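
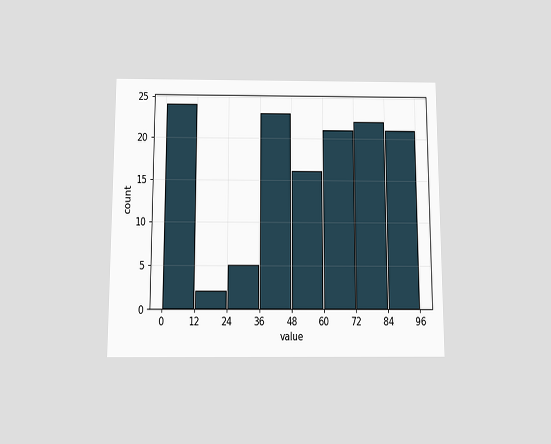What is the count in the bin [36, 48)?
23

The chart is viewed slightly from below. The [36, 48) bin has height 23.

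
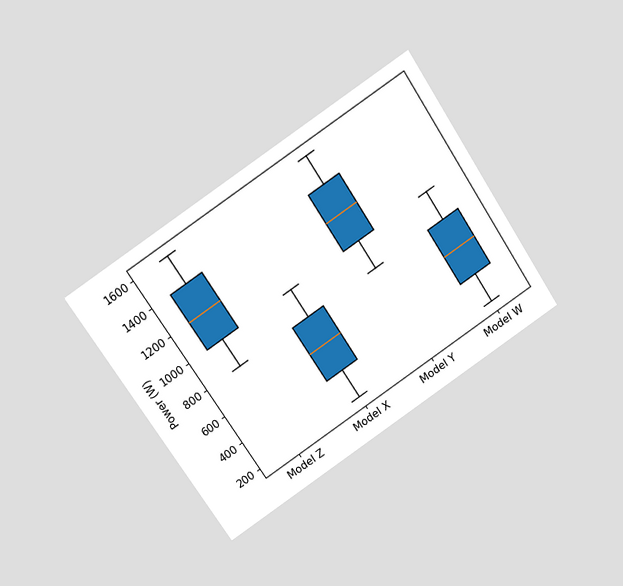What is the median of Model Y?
The chart is tilted about 33° counter-clockwise and viewed slightly from above. The median line in the Model Y box sits at 1200W.

1200W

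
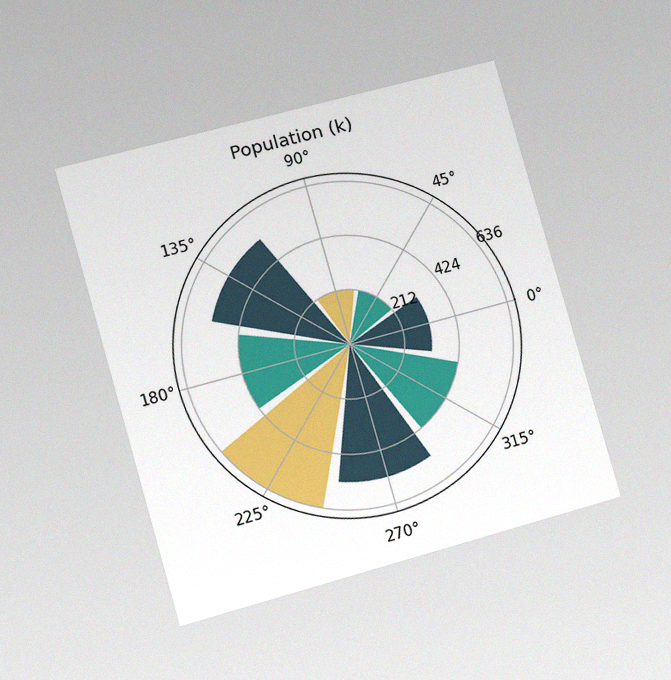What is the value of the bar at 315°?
The chart is tilted about 16° counter-clockwise and viewed at a slight angle, with some photo noise. The bar at 315° reaches 424k on the radial axis.

424k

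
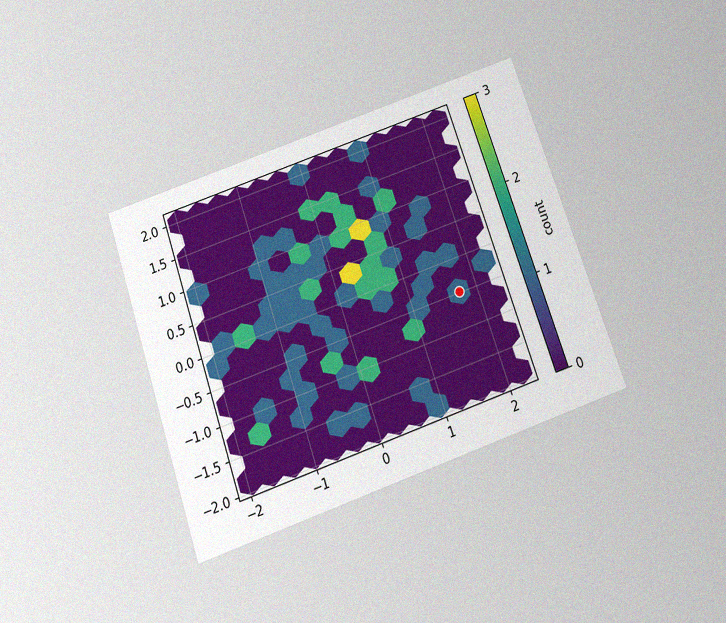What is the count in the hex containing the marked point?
1

The chart is tilted about 19° counter-clockwise and viewed slightly from below, with some photo noise. The marked hex reads 1 on the colorbar.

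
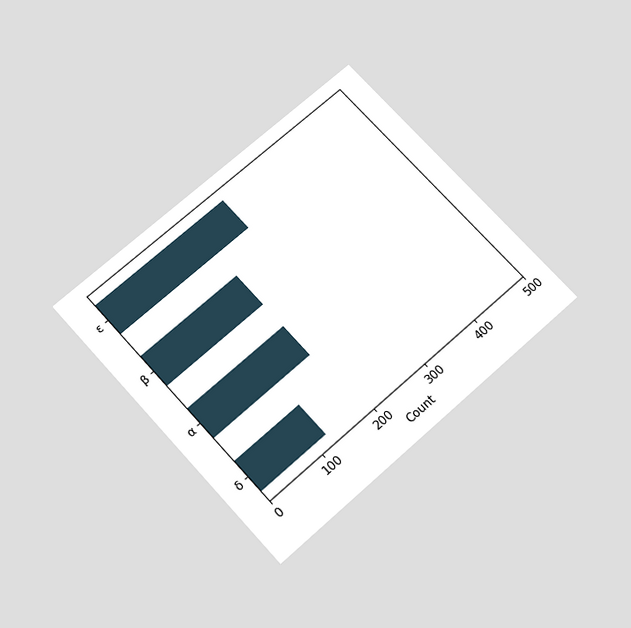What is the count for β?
The chart is tilted about 42° counter-clockwise and viewed slightly from below. Reading along the chart's x-axis, the β bar reaches 186.

186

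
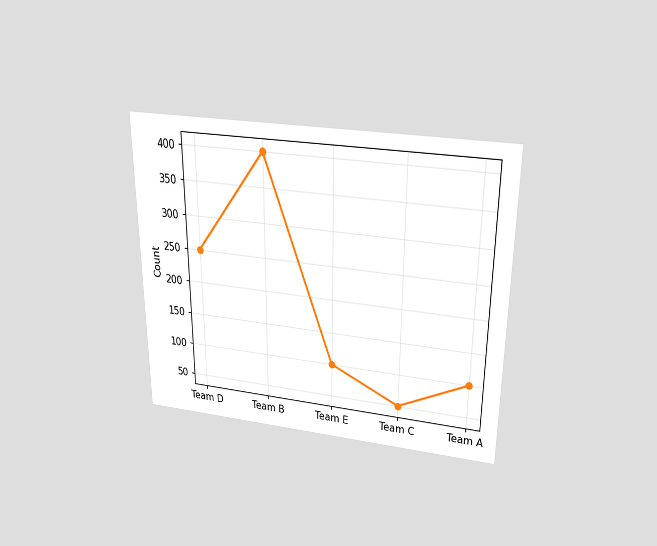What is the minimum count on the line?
50

The chart is viewed slightly from above. The lowest point is at Team C, and reading across to the y-axis gives 50.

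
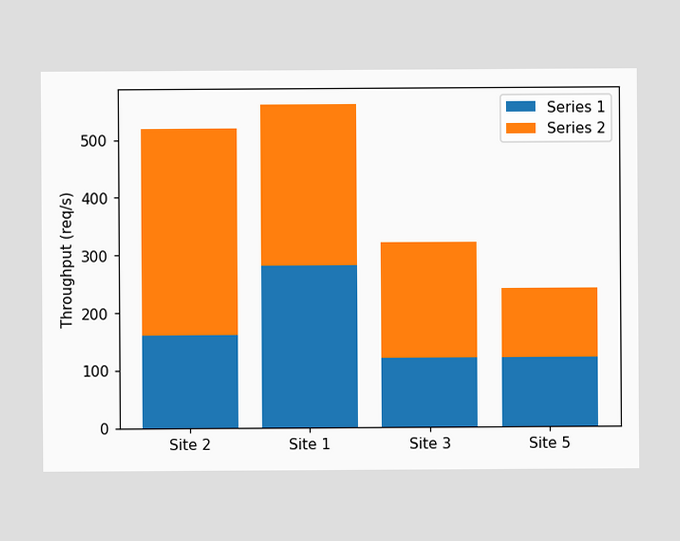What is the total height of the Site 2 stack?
520req/s

The Site 2 stack's top reaches 520req/s on the y-axis.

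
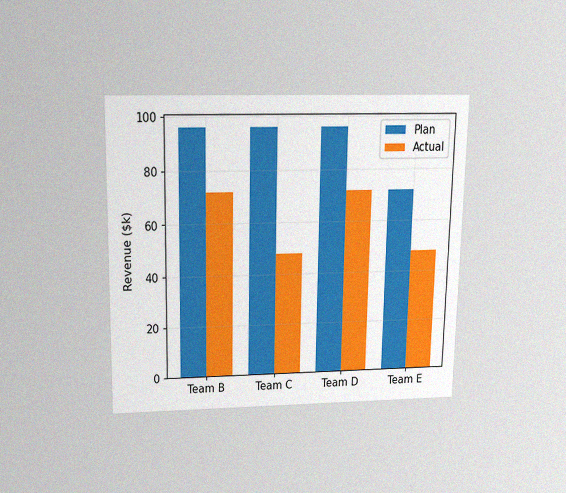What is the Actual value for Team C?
The chart is viewed slightly from above, with some photo noise. The Actual bar at Team C reaches $48k on the y-axis.

$48k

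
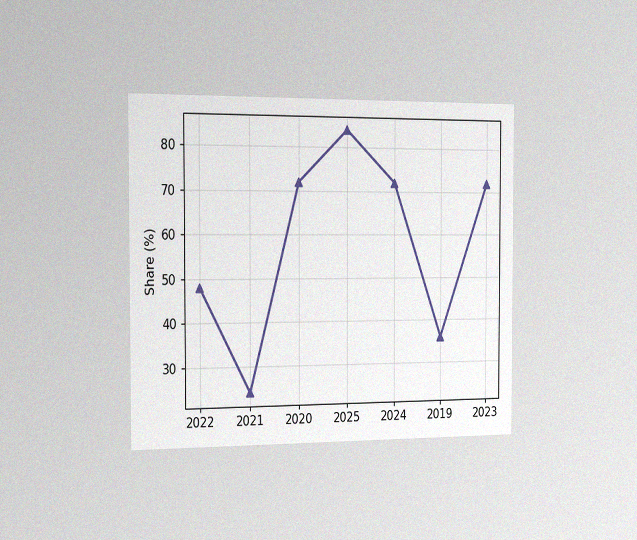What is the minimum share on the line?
The chart is viewed slightly from the left, with some photo noise. The lowest point is at 2021, and reading across to the y-axis gives 24%.

24%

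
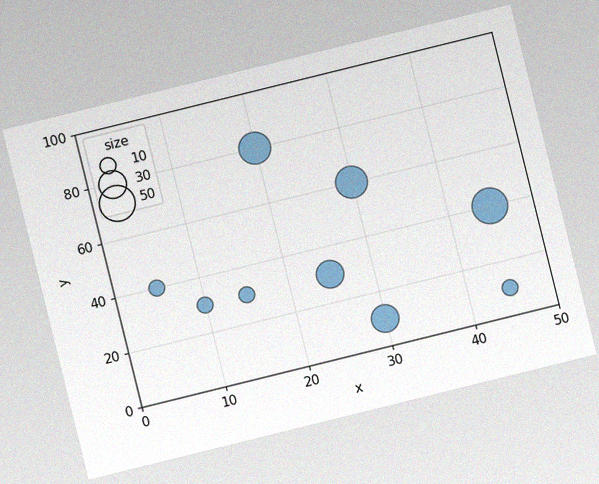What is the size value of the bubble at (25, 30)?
30

The chart is tilted about 14° counter-clockwise, with some photo noise. Matching the bubble at (25, 30) against the size legend gives 30.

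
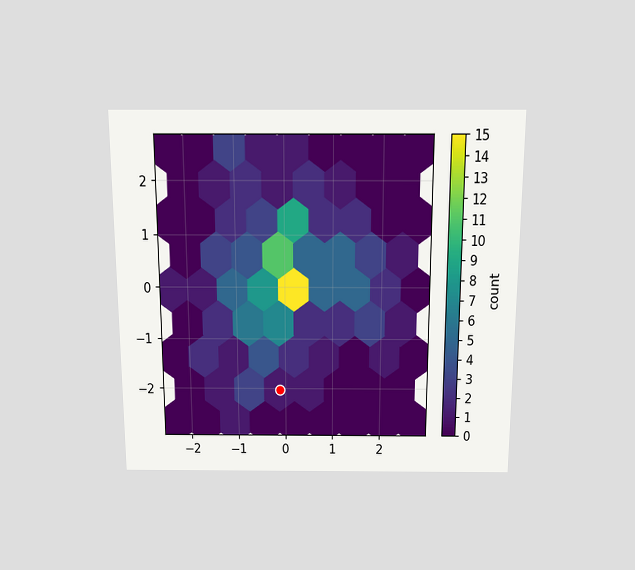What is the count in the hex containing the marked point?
The chart is viewed slightly from above. The marked hex reads 1 on the colorbar.

1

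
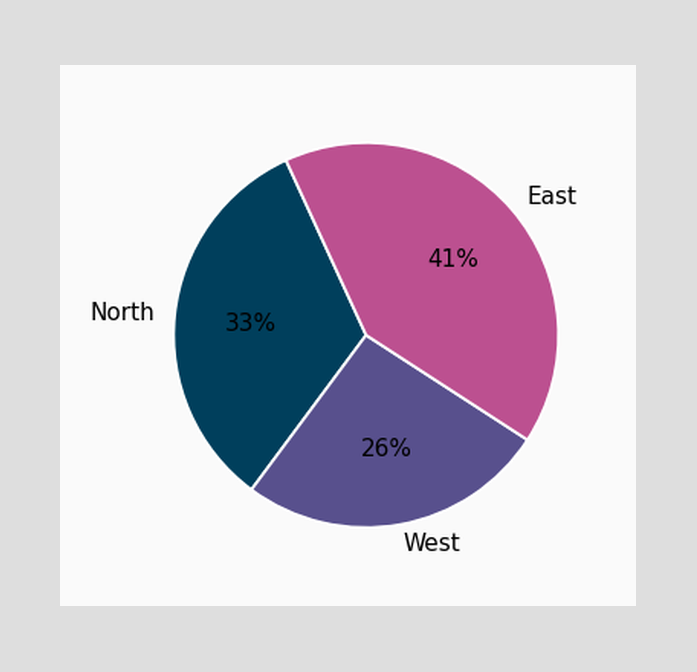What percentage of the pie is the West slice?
26%

The West slice takes up 26% of the pie.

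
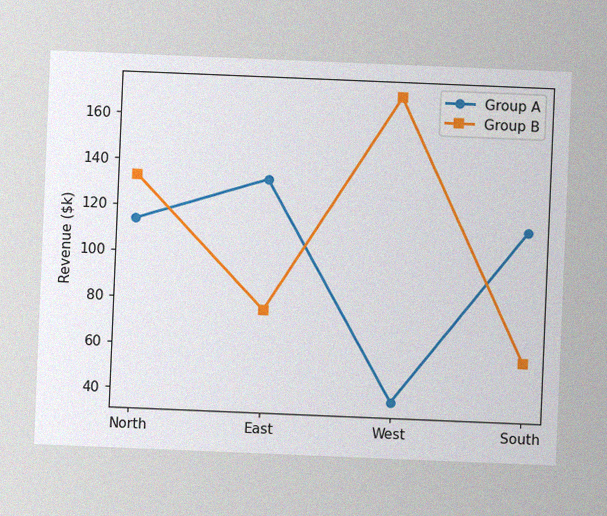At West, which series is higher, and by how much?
Group B, by $133k

The chart is tilted about 2° clockwise, with some photo noise. At West, Group B sits above the other line by $133k.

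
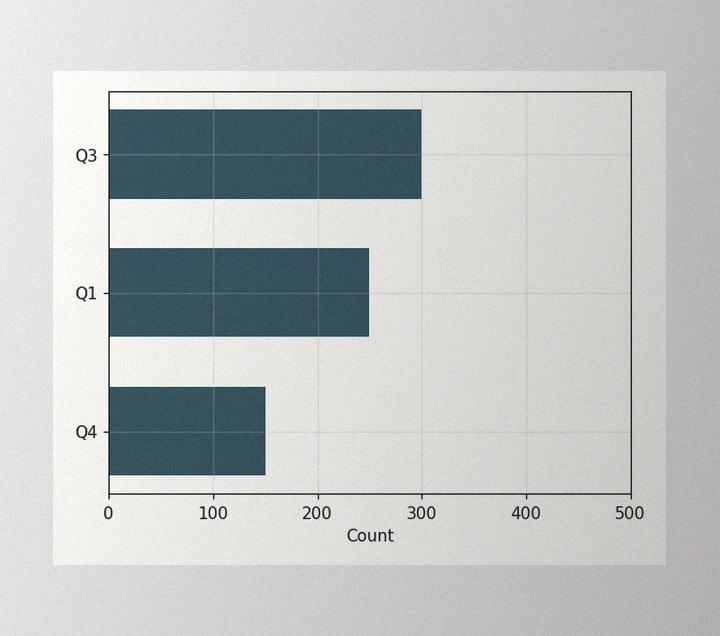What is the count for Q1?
The image has some photo noise and uneven lighting. Reading along the chart's x-axis, the Q1 bar reaches 250.

250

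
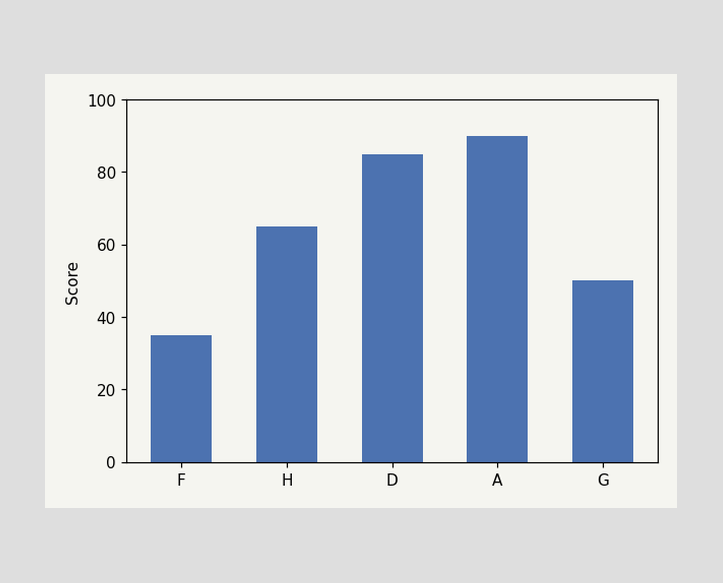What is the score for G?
Reading along the chart's y-axis, the G bar reaches 50.

50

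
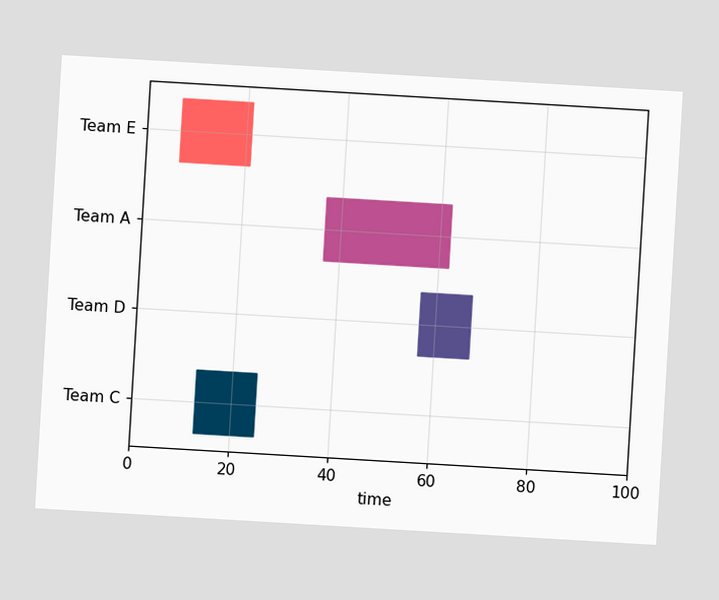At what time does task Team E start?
The chart is tilted about 3° clockwise. The Team E bar begins at t=7.

7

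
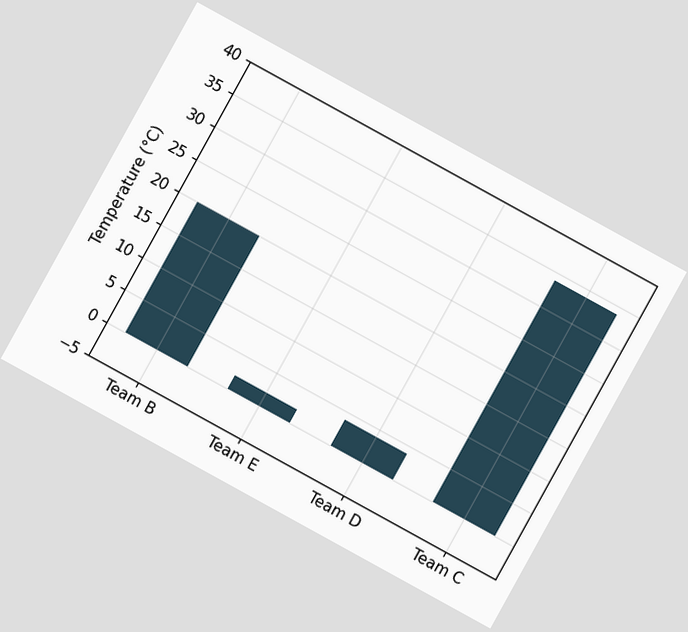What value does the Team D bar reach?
The chart is tilted about 29° clockwise. Reading along the chart's y-axis, the Team D bar reaches 4°C.

4°C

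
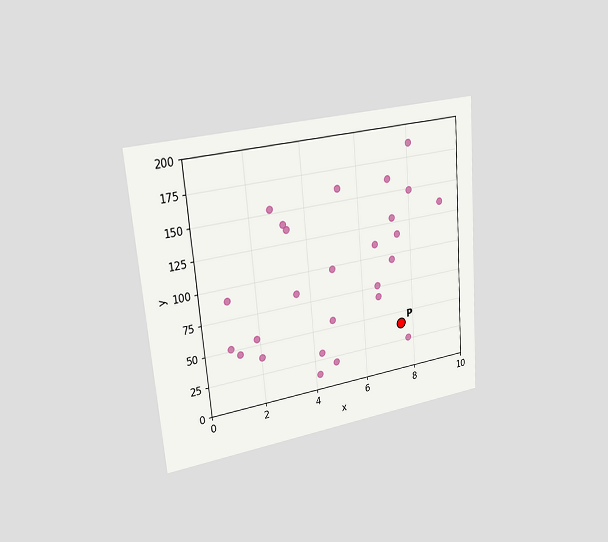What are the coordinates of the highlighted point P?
(7.5, 40)

The chart is tilted about 5° counter-clockwise and viewed slightly from the left. Following the gridlines from P to each axis, P sits at (7.5, 40).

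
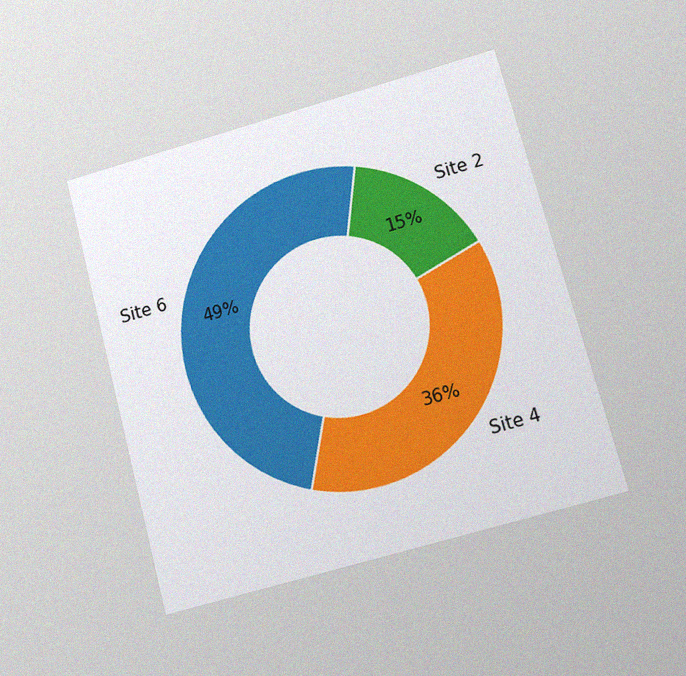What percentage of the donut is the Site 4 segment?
36%

The chart is tilted about 15° counter-clockwise and viewed at a slight angle, with some photo noise. The Site 4 segment takes up 36% of the ring.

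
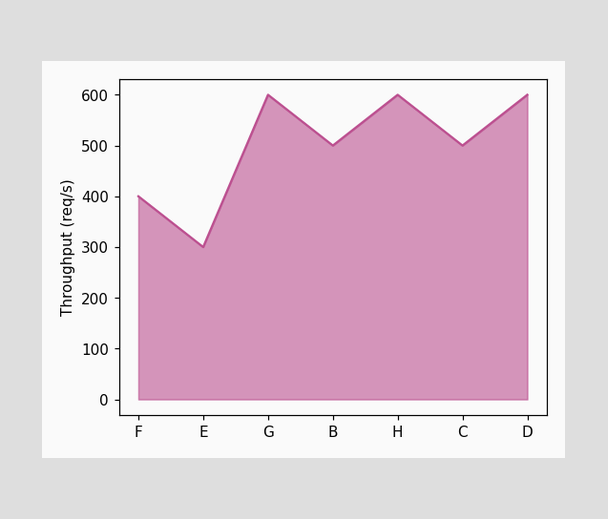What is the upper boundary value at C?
500req/s

At C the upper boundary is at 500req/s.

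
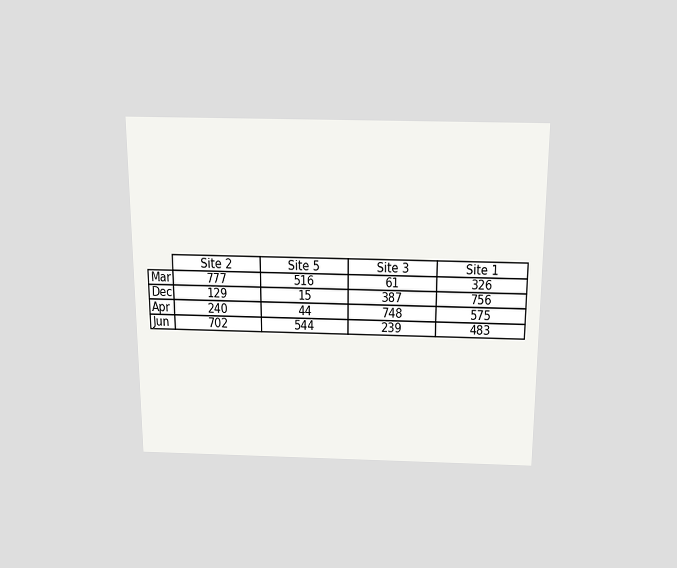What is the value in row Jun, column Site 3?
The chart is viewed slightly from above. The (Jun, Site 3) cell reads 239.

239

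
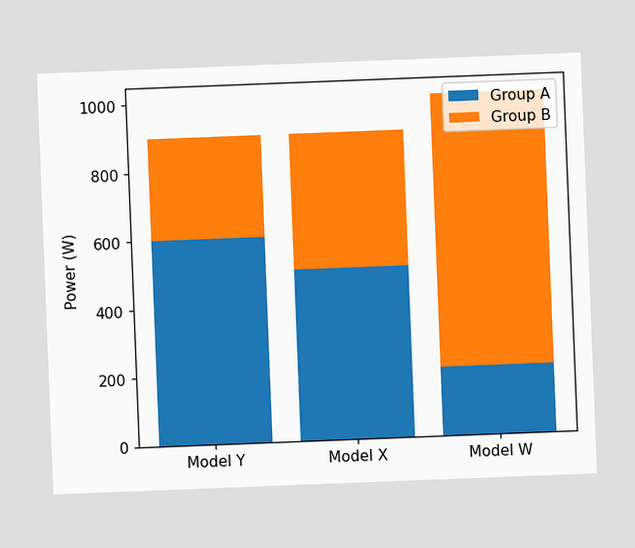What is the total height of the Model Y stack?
900W

The chart is tilted about 2° counter-clockwise. The Model Y stack's top reaches 900W on the y-axis.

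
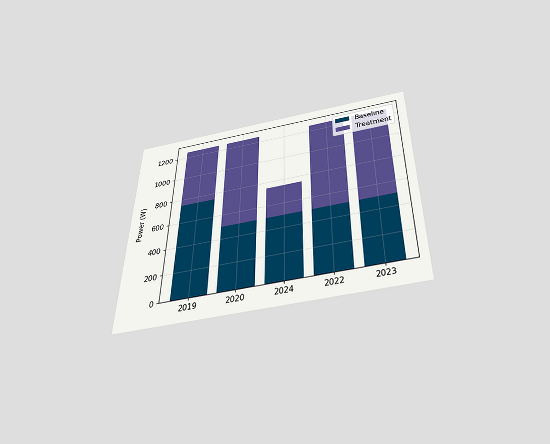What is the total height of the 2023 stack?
The chart is viewed slightly from below. The 2023 stack's top reaches 1250W on the y-axis.

1250W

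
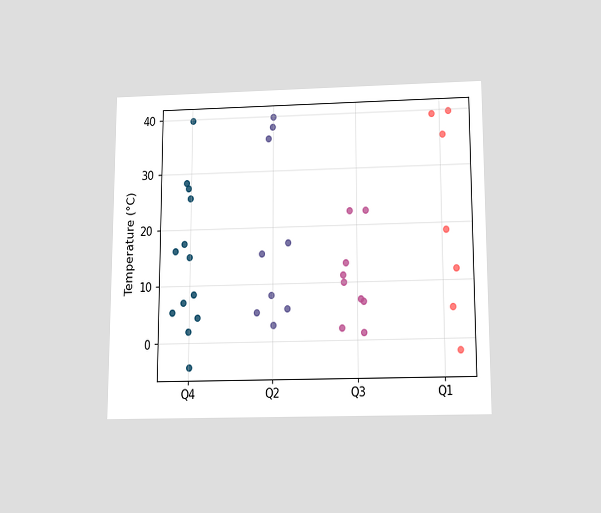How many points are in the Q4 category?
13

The chart is viewed slightly from below. Counting the markers in the Q4 column gives 13.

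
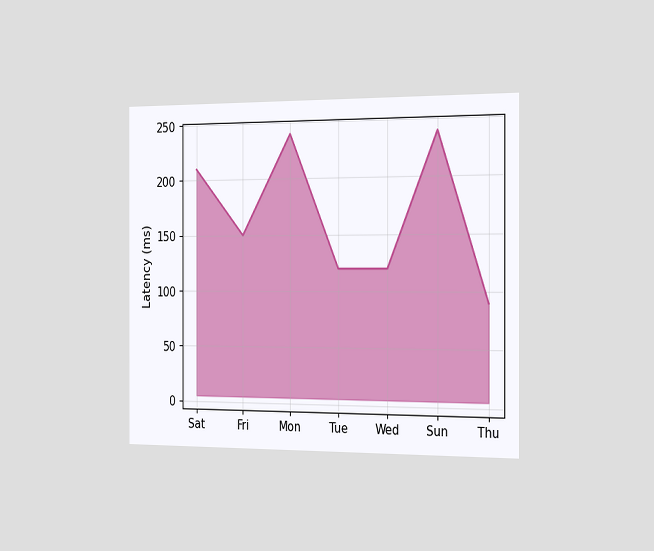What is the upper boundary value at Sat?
210ms

The chart is viewed slightly from the right. At Sat the upper boundary is at 210ms.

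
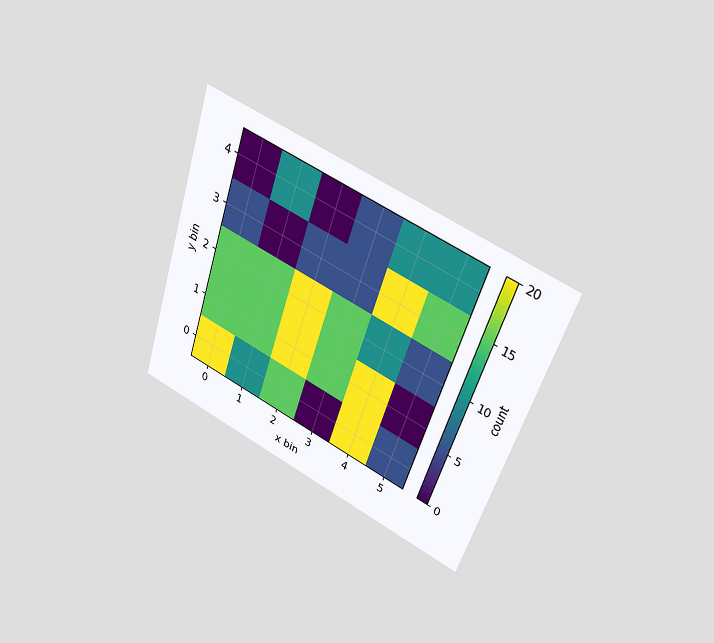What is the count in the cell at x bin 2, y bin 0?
15

The chart is tilted about 18° clockwise and viewed at a slight angle. Matching the cell (2, 0) against the colorbar gives 15.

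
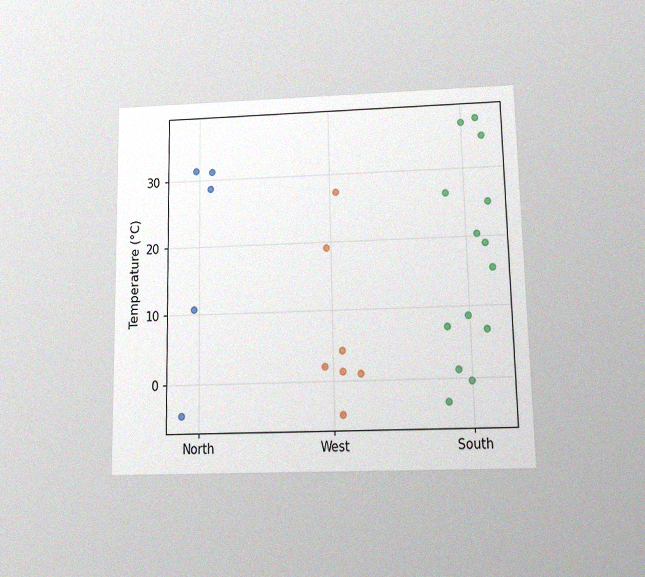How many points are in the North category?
5

The chart is viewed slightly from below, with some photo noise. Counting the markers in the North column gives 5.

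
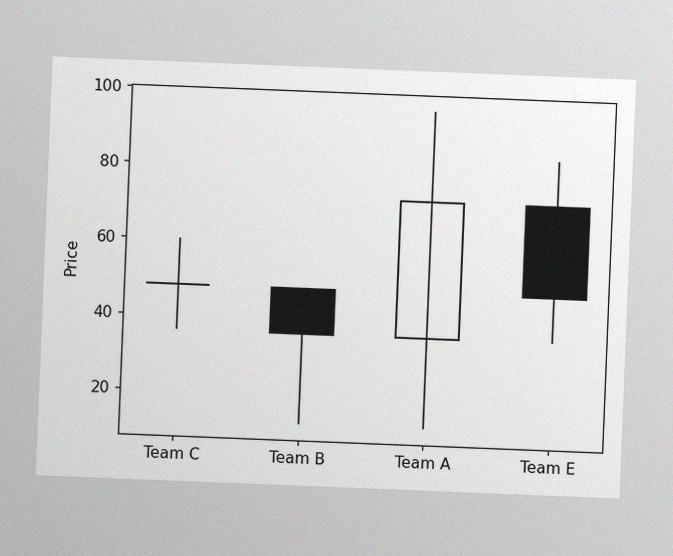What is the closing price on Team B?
The chart is tilted about 2° clockwise, with some photo noise. The Team B candle closes at 36.

36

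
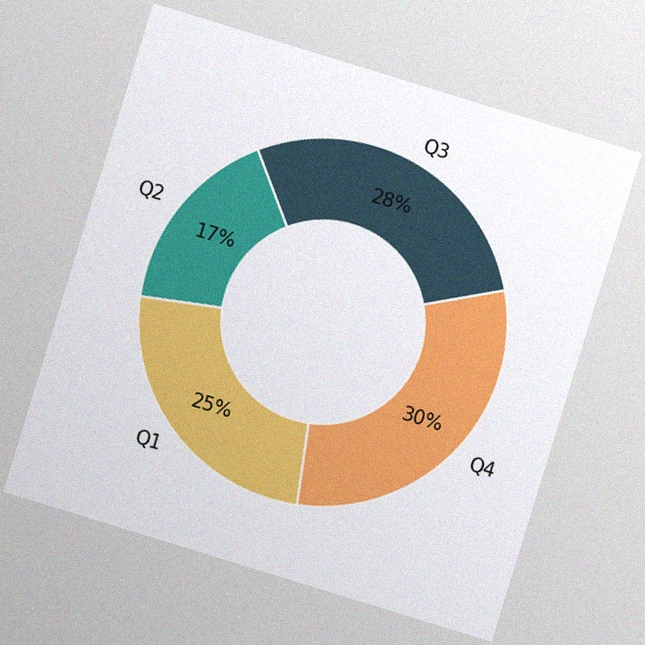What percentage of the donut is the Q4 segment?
The chart is tilted about 17° clockwise, with some photo noise. The Q4 segment takes up 30% of the ring.

30%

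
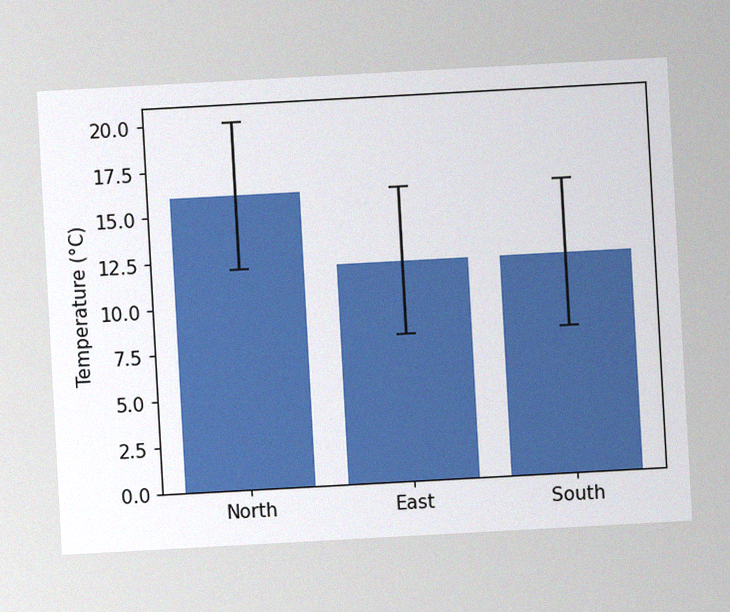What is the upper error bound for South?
The chart is tilted about 3° counter-clockwise, with some photo noise. The South bar's upper whisker reaches 16°C.

16°C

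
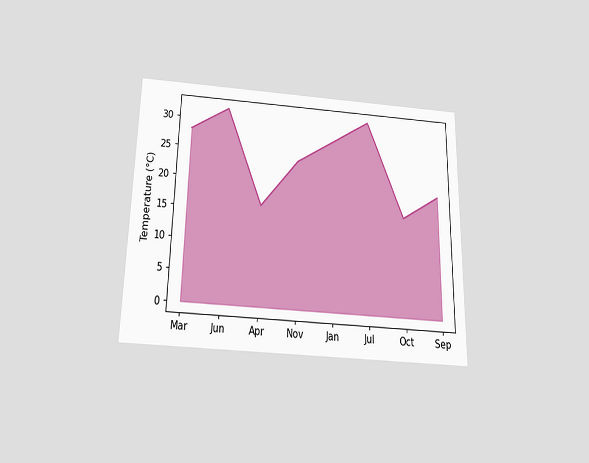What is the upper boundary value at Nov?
24°C

The chart is viewed slightly from below. At Nov the upper boundary is at 24°C.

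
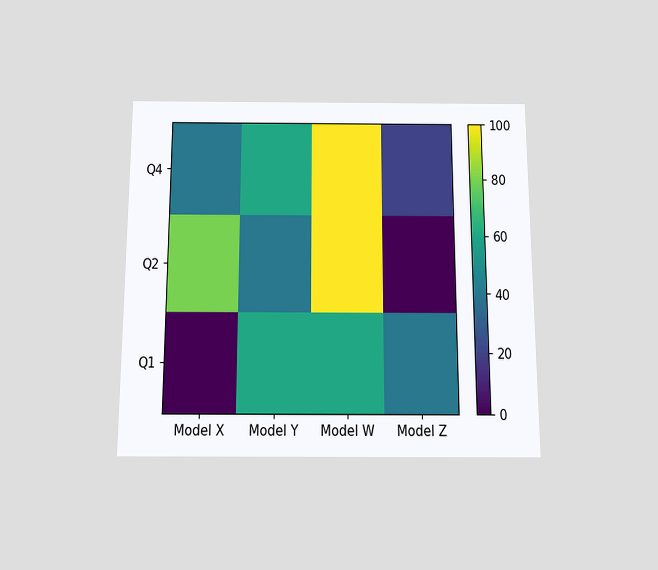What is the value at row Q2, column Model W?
The chart is viewed slightly from below. Matching cell (Q2, Model W) against the colorbar gives 100.

100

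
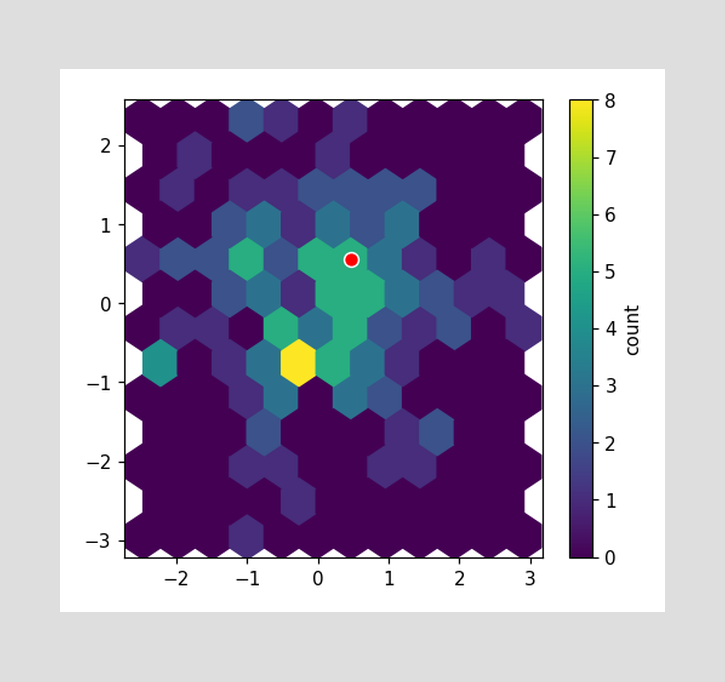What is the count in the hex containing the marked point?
The marked hex reads 5 on the colorbar.

5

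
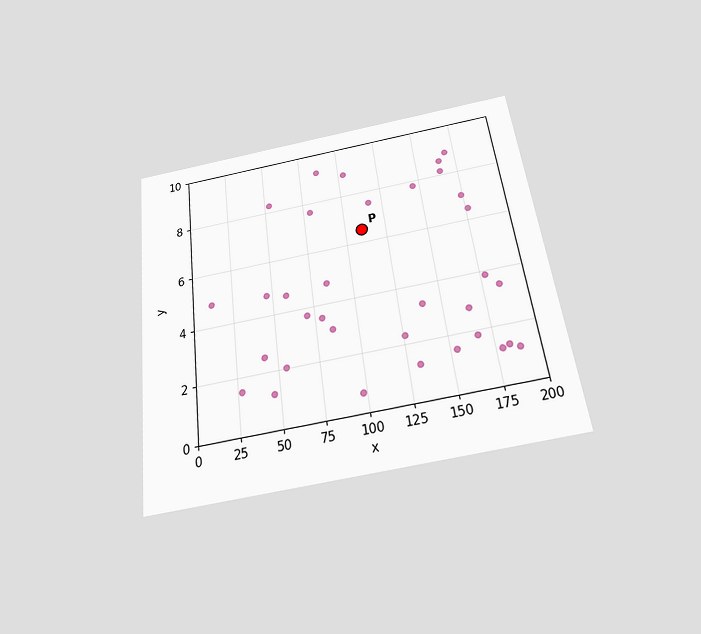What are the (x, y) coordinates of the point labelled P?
The chart is tilted about 7° counter-clockwise and viewed slightly from below. Following the gridlines from P to each axis, P sits at (110, 6.5).

(110, 6.5)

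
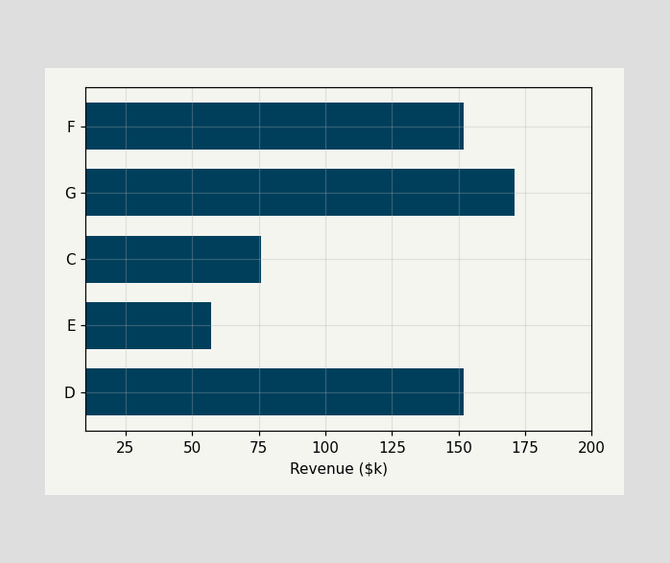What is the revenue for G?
Reading along the chart's x-axis, the G bar reaches $171k.

$171k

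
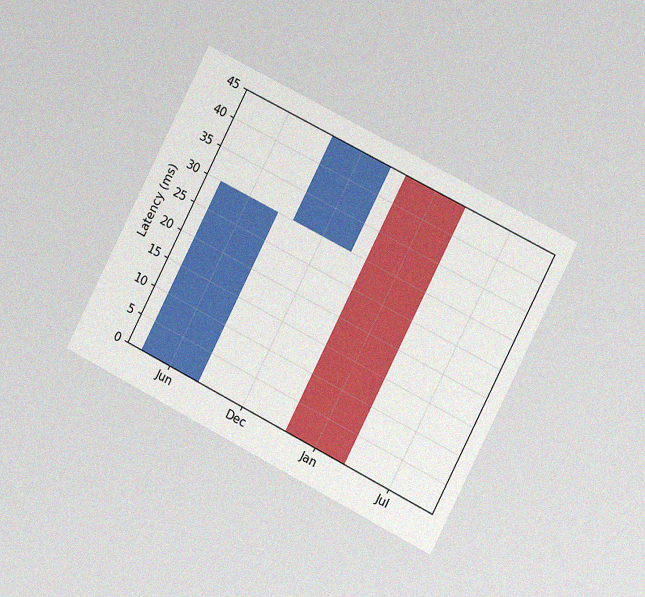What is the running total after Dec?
The chart is tilted about 27° clockwise and viewed slightly from the right, with some photo noise. After Dec the running total reaches 45ms.

45ms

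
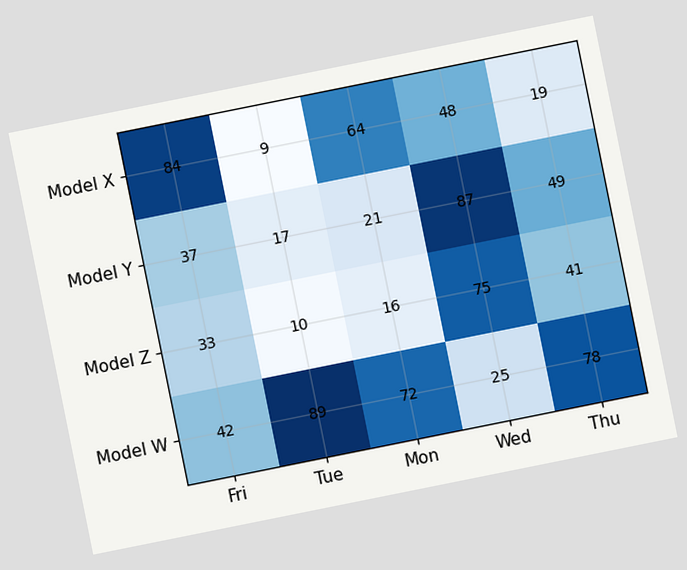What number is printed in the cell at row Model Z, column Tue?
10

The chart is tilted about 11° counter-clockwise. The (Model Z, Tue) cell reads 10.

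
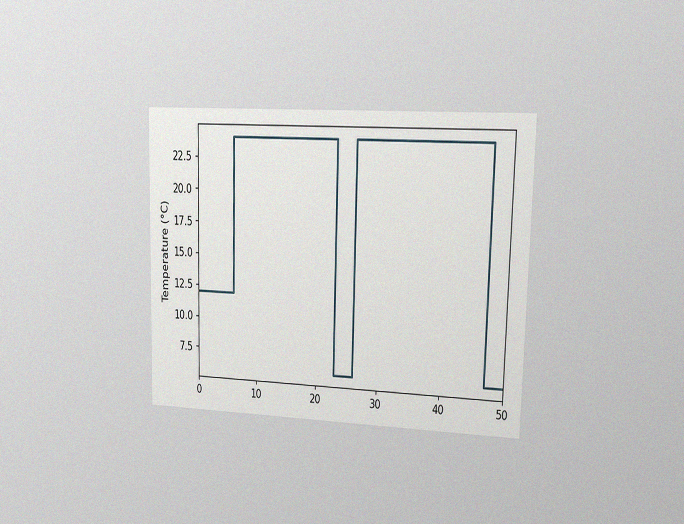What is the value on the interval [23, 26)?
The chart is viewed at a slight angle, with some photo noise. On [23, 26) the step sits at 6°C.

6°C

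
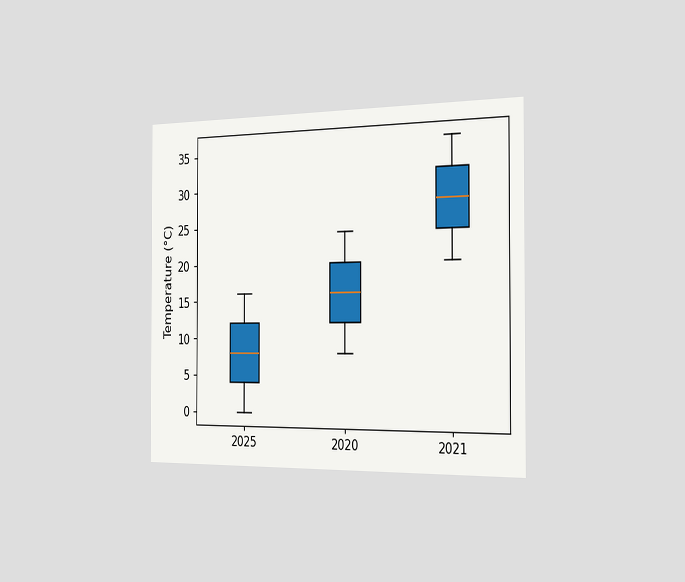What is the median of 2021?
28°C

The chart is viewed slightly from the right. The median line in the 2021 box sits at 28°C.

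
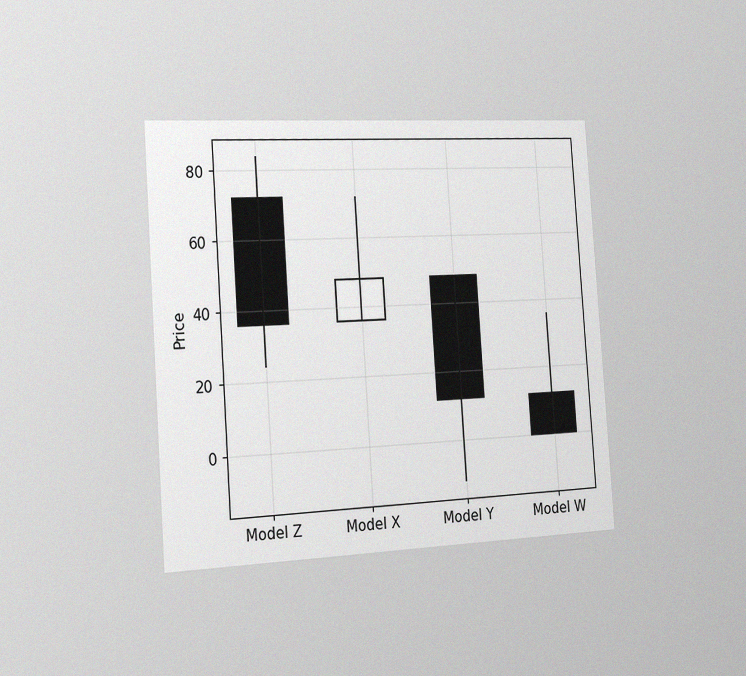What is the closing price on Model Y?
12

The chart is tilted about 4° counter-clockwise and viewed slightly from the left, with some photo noise. The Model Y candle closes at 12.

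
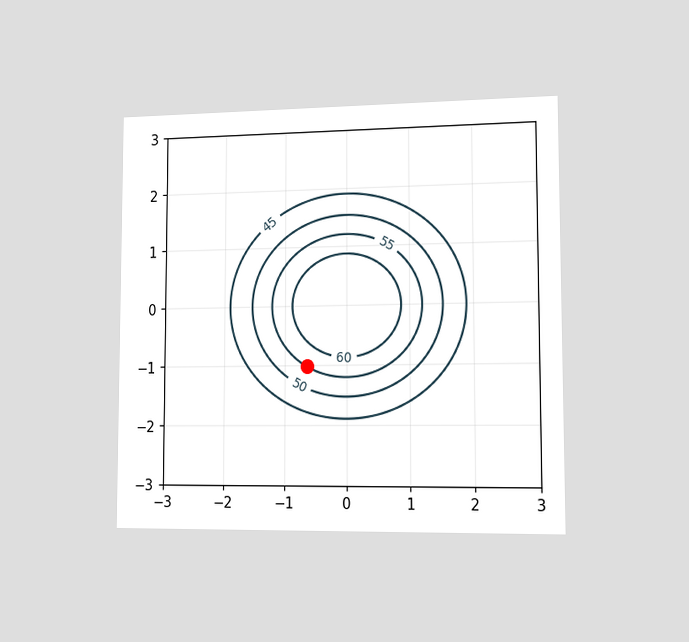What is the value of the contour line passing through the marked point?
55

The chart is viewed slightly from the right. The marked point sits on the contour labelled 55.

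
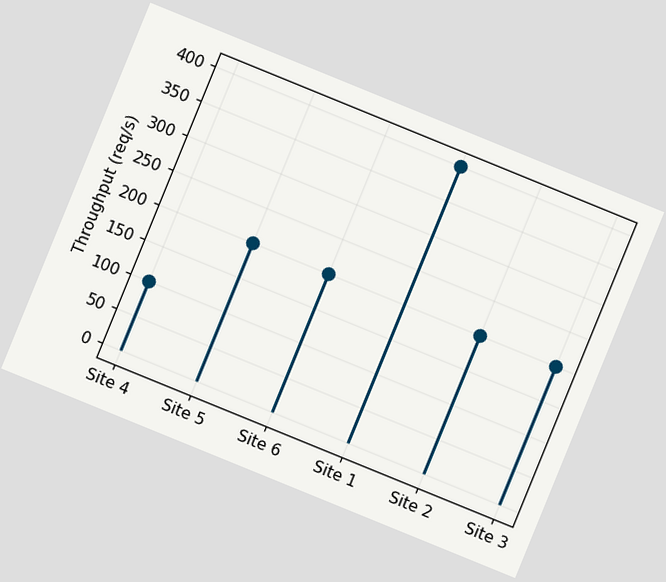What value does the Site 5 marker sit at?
200req/s

The chart is tilted about 22° clockwise. The Site 5 marker sits at 200req/s.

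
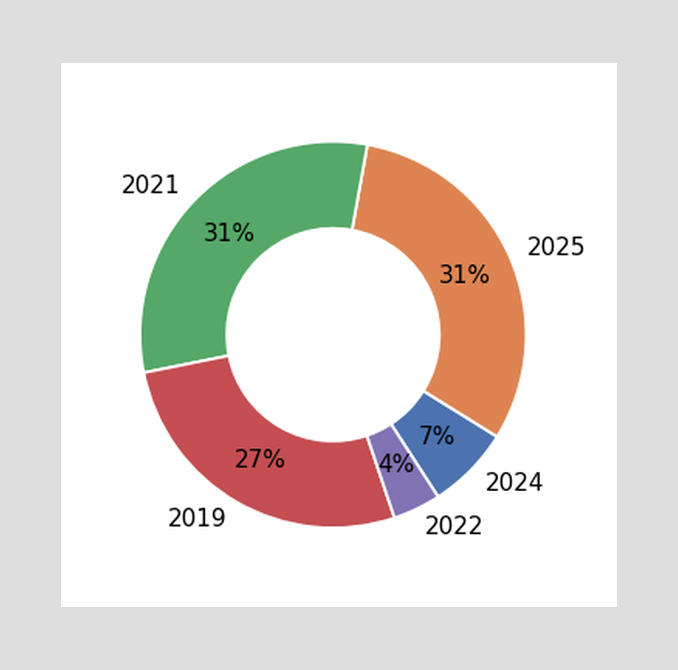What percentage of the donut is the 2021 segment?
The 2021 segment takes up 31% of the ring.

31%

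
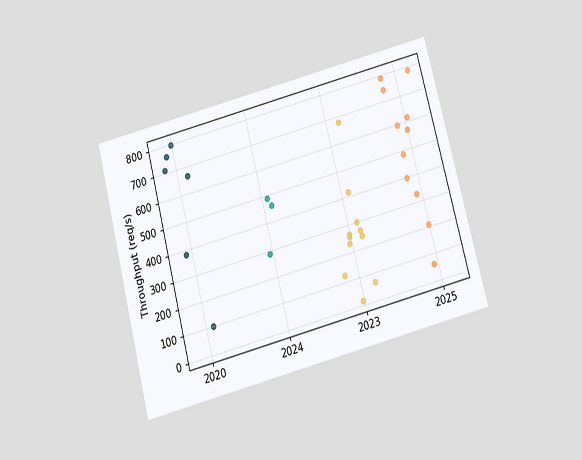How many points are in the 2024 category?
The chart is tilted about 15° counter-clockwise and viewed slightly from below. Counting the markers in the 2024 column gives 3.

3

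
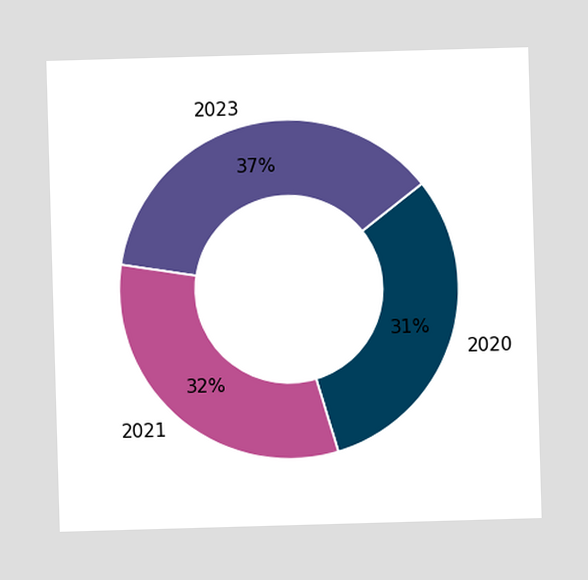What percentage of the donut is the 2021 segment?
The 2021 segment takes up 32% of the ring.

32%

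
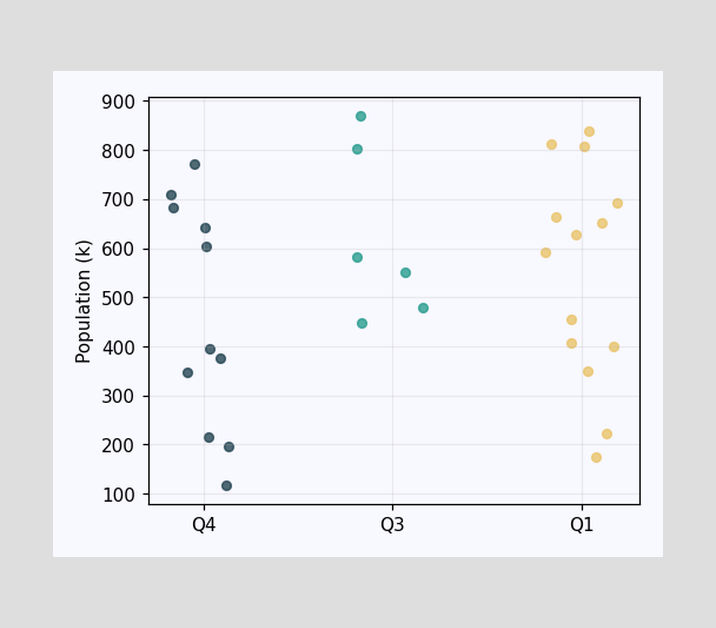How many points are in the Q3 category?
6

Counting the markers in the Q3 column gives 6.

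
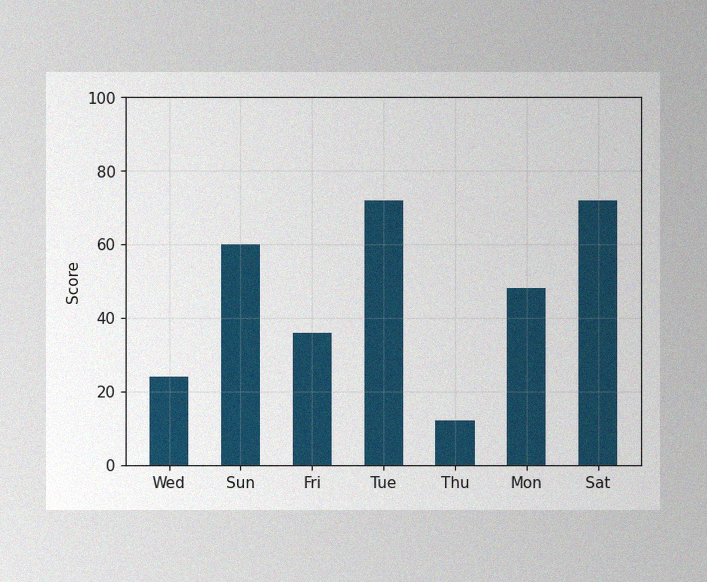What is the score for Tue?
The image has some photo noise and uneven lighting. Reading along the chart's y-axis, the Tue bar reaches 72.

72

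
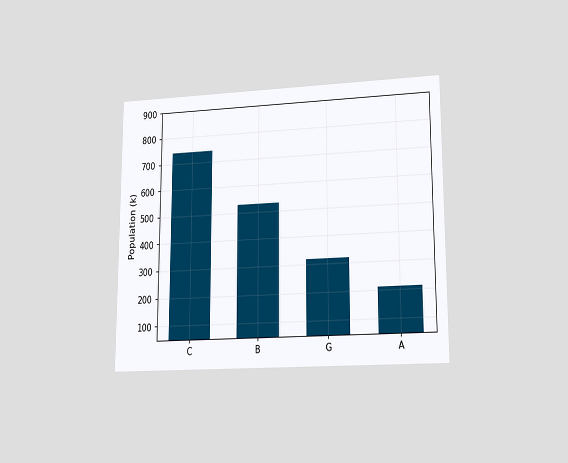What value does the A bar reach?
212k

The chart is viewed at a slight angle. Reading along the chart's y-axis, the A bar reaches 212k.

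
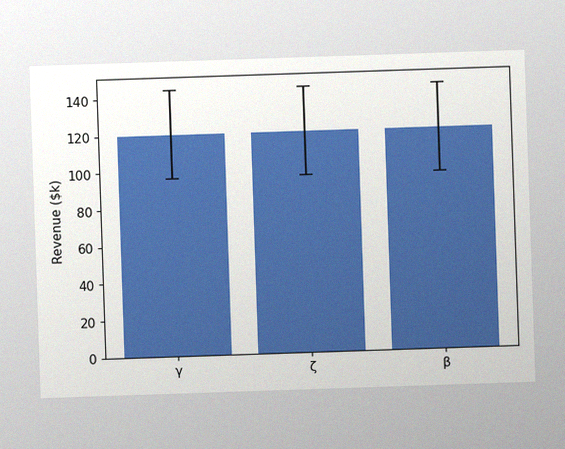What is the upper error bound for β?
$144k

The image has some photo noise and uneven lighting. The β bar's upper whisker reaches $144k.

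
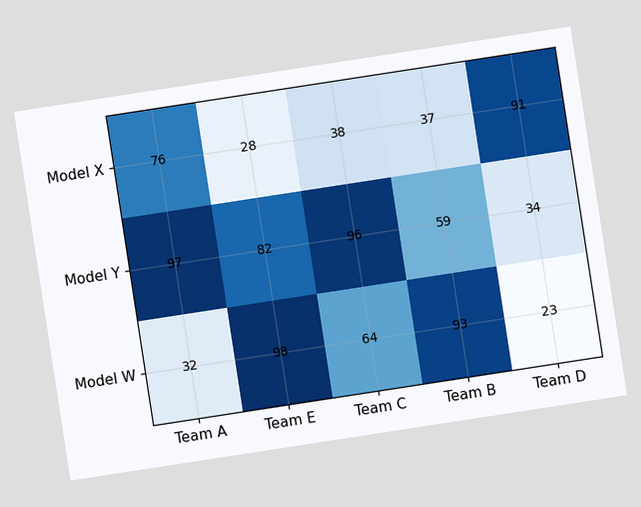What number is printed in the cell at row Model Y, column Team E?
The chart is tilted about 9° counter-clockwise. The (Model Y, Team E) cell reads 82.

82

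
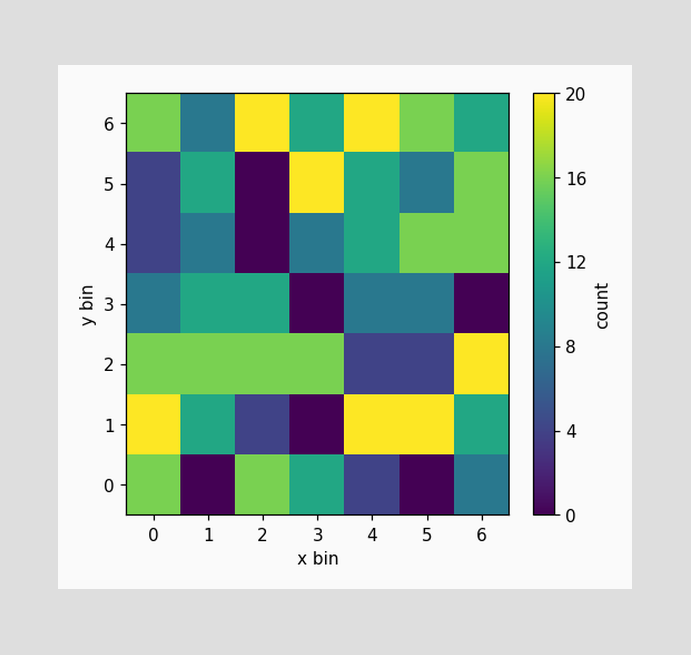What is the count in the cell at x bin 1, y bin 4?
Matching the cell (1, 4) against the colorbar gives 8.

8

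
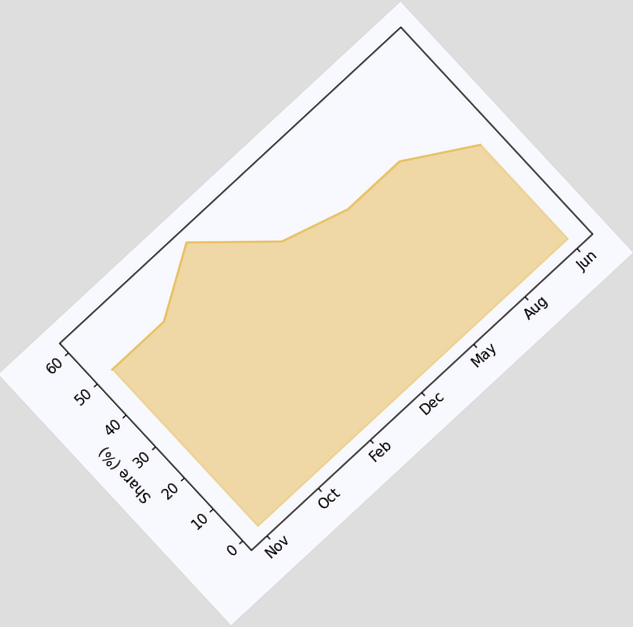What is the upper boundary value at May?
40%

The chart is tilted about 43° counter-clockwise. At May the upper boundary is at 40%.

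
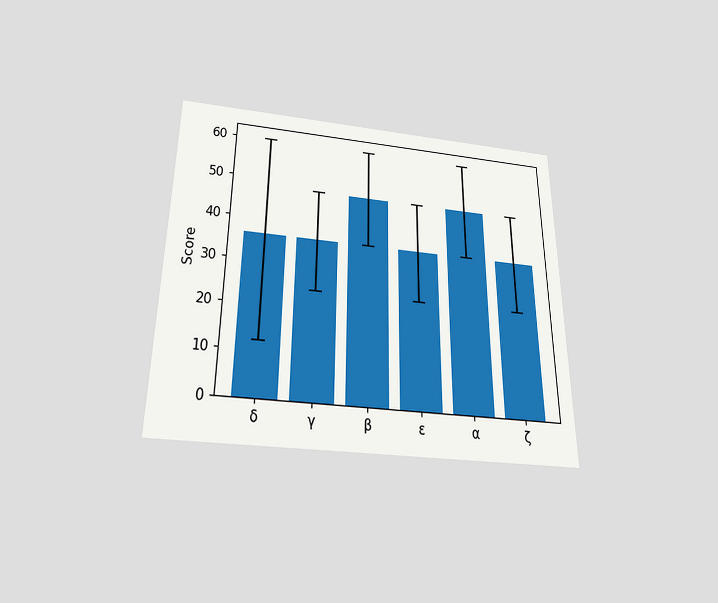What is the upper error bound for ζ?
The chart is viewed slightly from below. The ζ bar's upper whisker reaches 48.

48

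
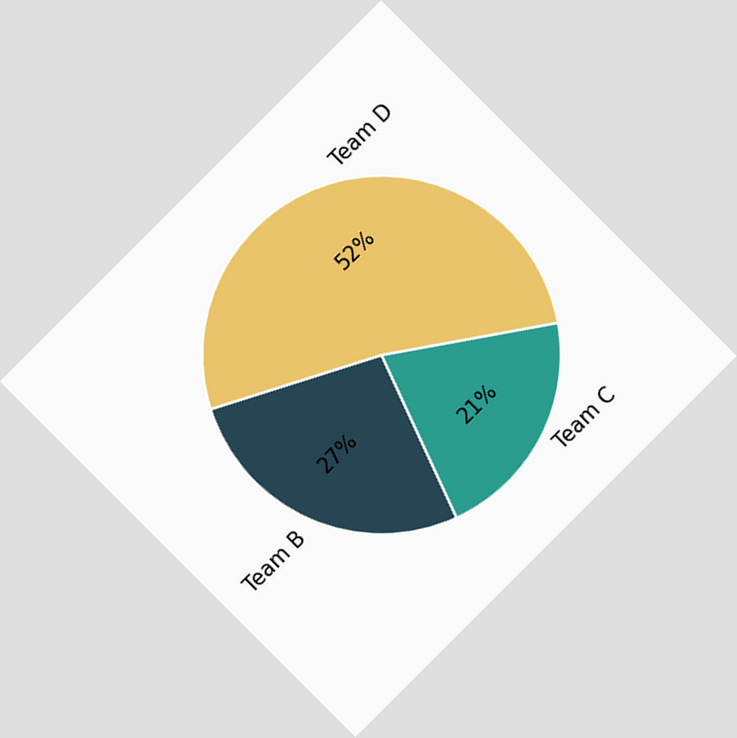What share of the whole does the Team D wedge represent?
The chart is tilted about 45° counter-clockwise. The Team D slice takes up 52% of the pie.

52%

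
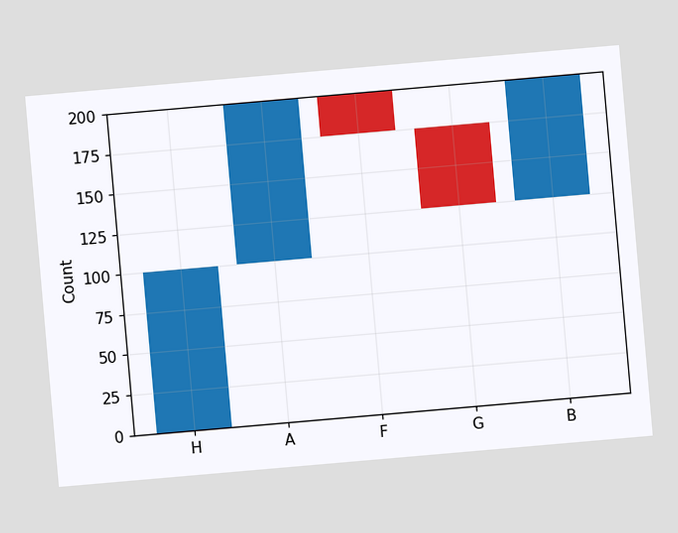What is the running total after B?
200

The chart is tilted about 5° counter-clockwise. After B the running total reaches 200.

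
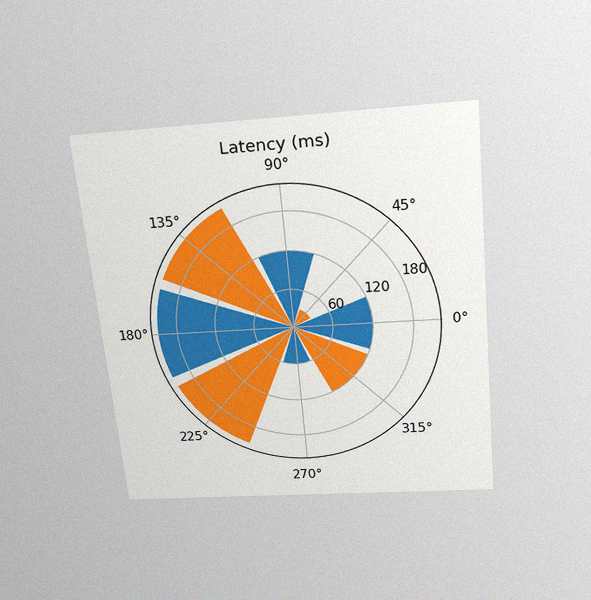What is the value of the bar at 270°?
60ms

The chart is tilted about 6° counter-clockwise and viewed slightly from above, with some photo noise. The bar at 270° reaches 60ms on the radial axis.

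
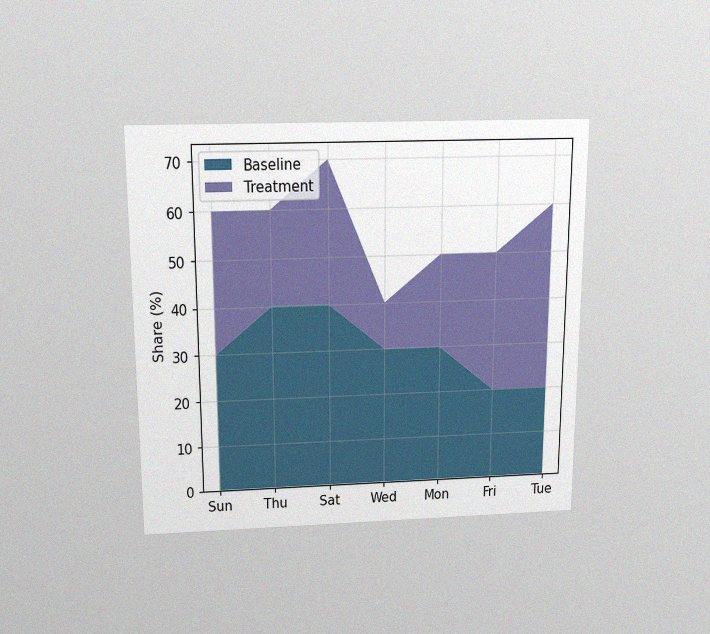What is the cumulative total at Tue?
The chart is viewed slightly from above, with some photo noise. The stacked total at Tue reaches 60%.

60%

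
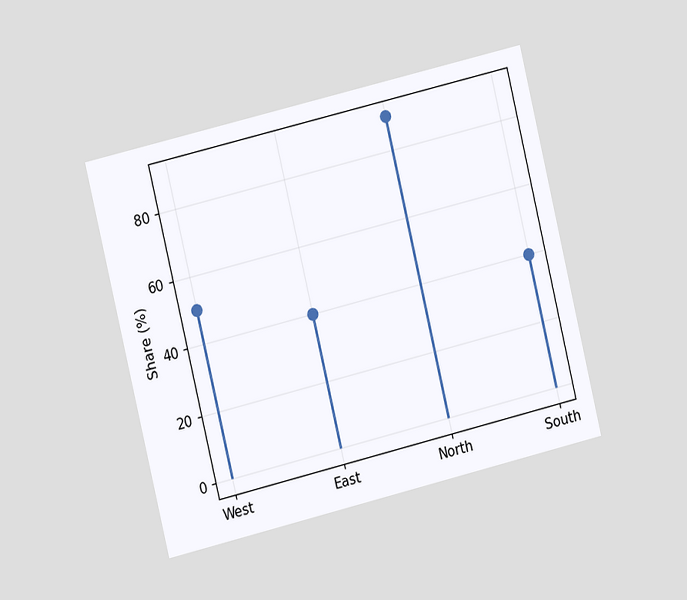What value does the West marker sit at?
The chart is tilted about 14° counter-clockwise and viewed slightly from the left. The West marker sits at 50%.

50%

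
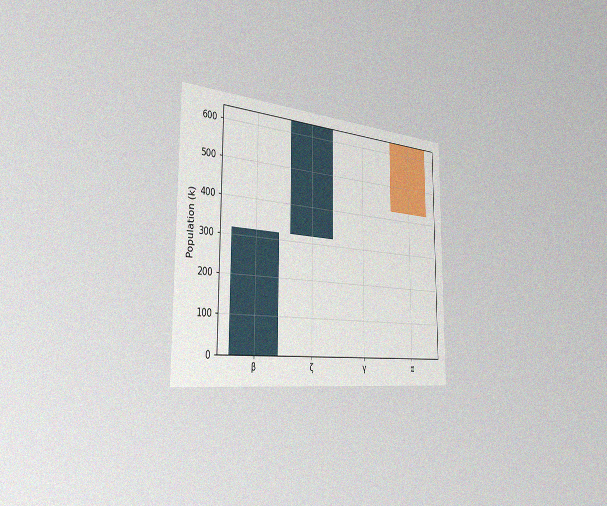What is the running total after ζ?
636k

The chart is viewed slightly from the left, with some photo noise. After ζ the running total reaches 636k.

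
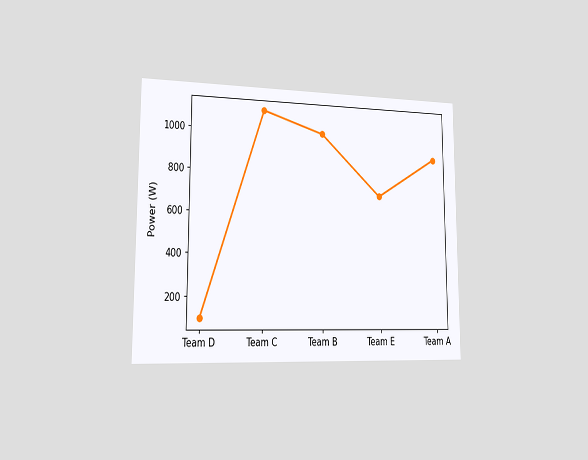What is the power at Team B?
1000W

The chart is viewed slightly from the left. At Team B, the line is at 1000W.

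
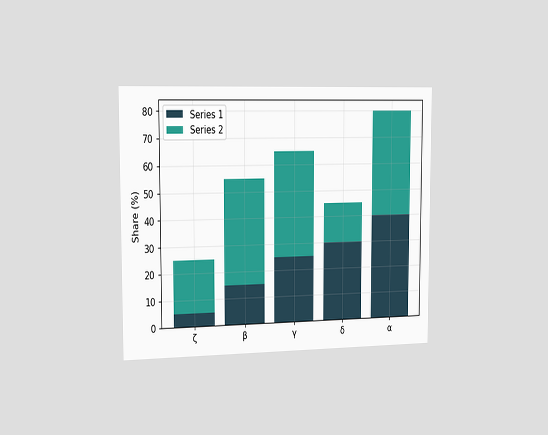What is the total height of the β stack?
55%

The chart is viewed slightly from the left. The β stack's top reaches 55% on the y-axis.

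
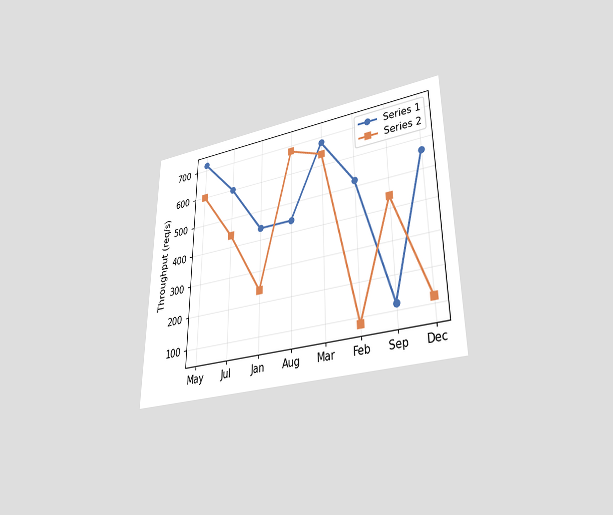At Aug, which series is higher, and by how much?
Series 2, by 240req/s

The chart is viewed slightly from below. At Aug, Series 2 sits above the other line by 240req/s.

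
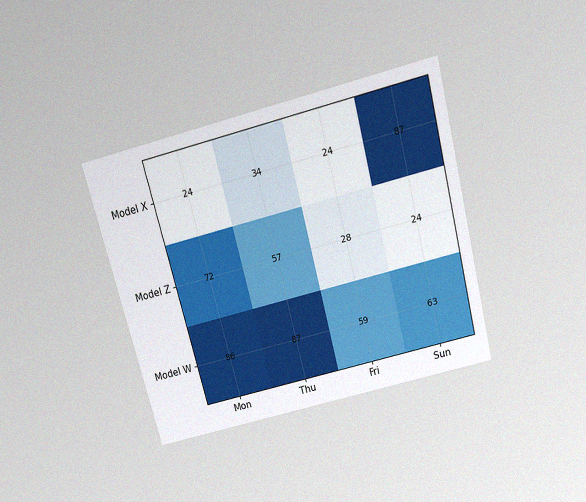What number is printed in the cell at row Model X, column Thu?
34

The chart is tilted about 15° counter-clockwise and viewed slightly from above, with some photo noise. The (Model X, Thu) cell reads 34.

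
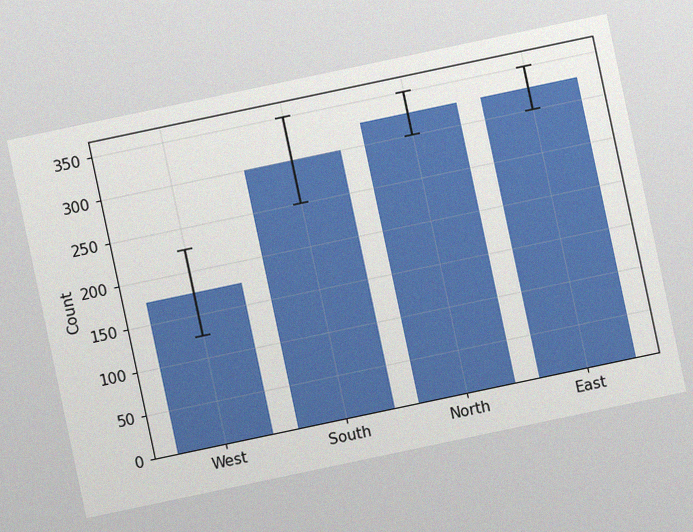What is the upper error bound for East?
The chart is tilted about 12° counter-clockwise, with some photo noise. The East bar's upper whisker reaches 350.

350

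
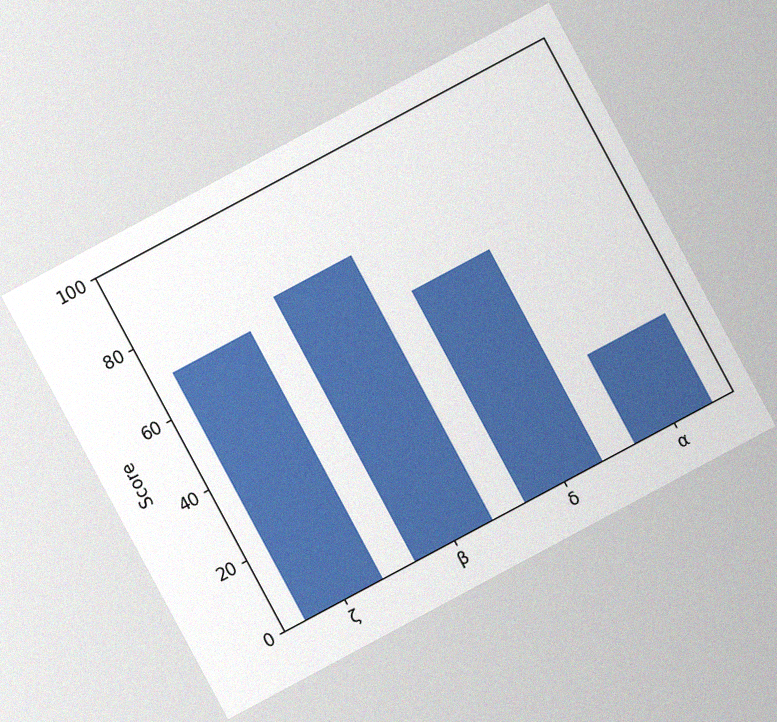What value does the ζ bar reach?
70

The chart is tilted about 28° counter-clockwise, with some photo noise. Reading along the chart's y-axis, the ζ bar reaches 70.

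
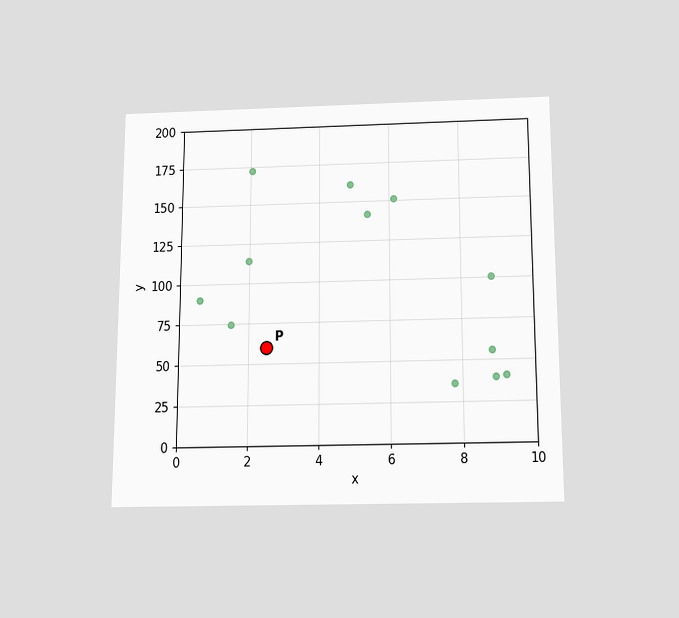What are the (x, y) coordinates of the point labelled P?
(2.5, 60)

The chart is viewed slightly from below. Following the gridlines from P to each axis, P sits at (2.5, 60).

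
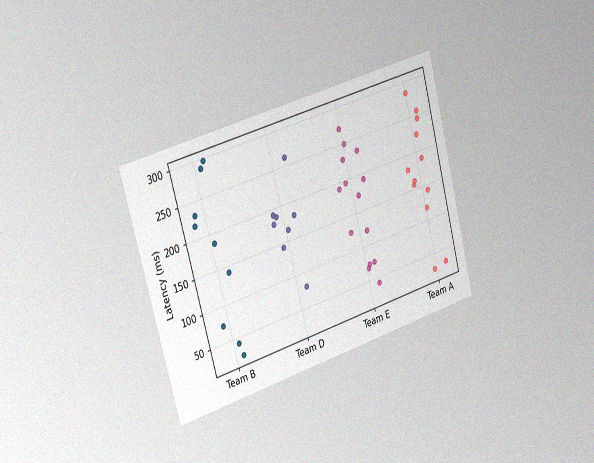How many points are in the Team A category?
The chart is tilted about 15° counter-clockwise and viewed slightly from the left, with some photo noise. Counting the markers in the Team A column gives 12.

12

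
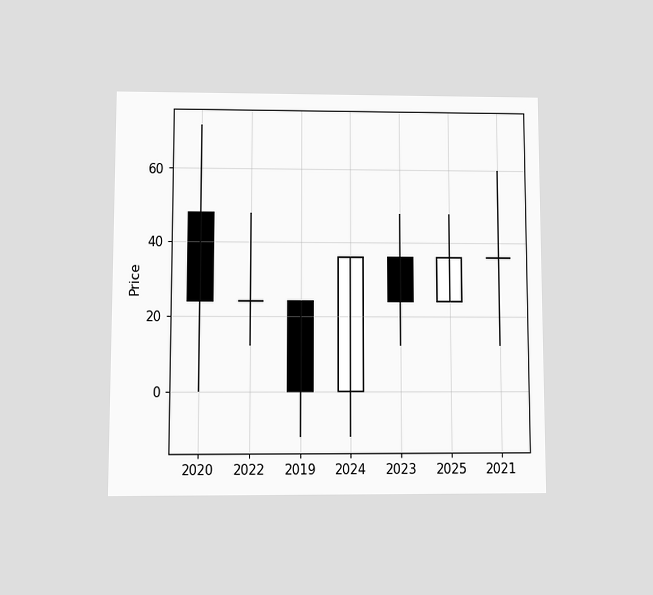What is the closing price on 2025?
36

The chart is viewed at a slight angle. The 2025 candle closes at 36.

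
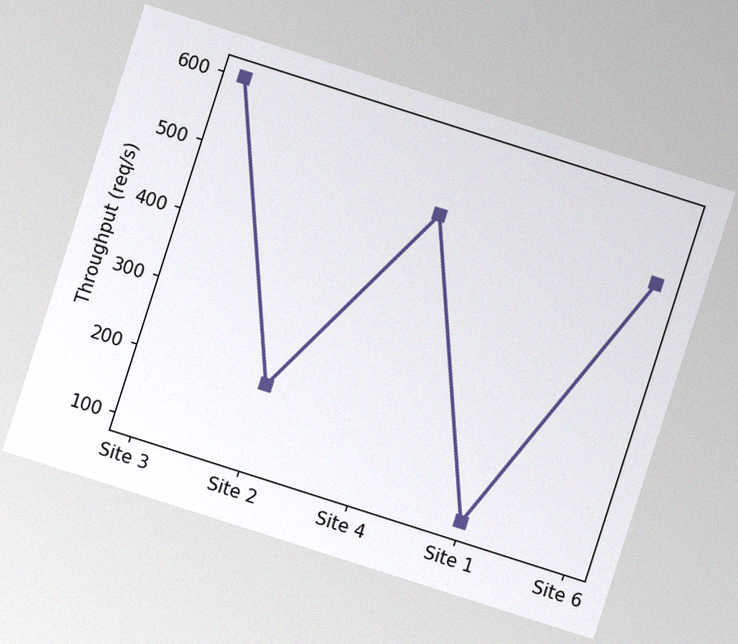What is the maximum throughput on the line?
The chart is tilted about 18° clockwise, with some photo noise. The highest point is at Site 3, and reading across to the y-axis gives 600req/s.

600req/s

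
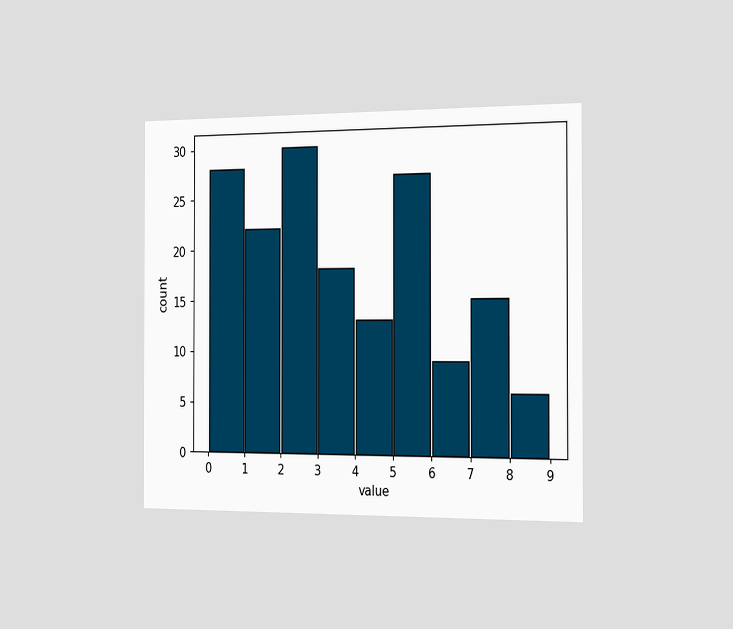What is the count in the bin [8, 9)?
The chart is viewed slightly from the right. The [8, 9) bin has height 6.

6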